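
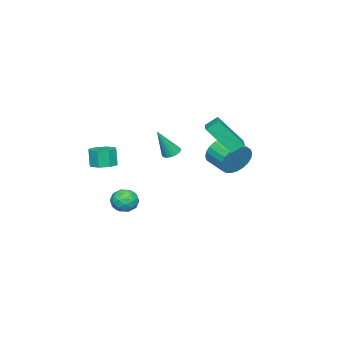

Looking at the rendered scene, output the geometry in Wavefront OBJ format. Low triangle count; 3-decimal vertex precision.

v 0.63 4.345 2.905
v 1.043 3 4.544
v 2.082 5.172 3.218
v 2.495 3.826 4.857
v 1.065 3.794 2.343
v 1.478 2.448 3.982
v 2.517 4.62 2.656
v 2.93 3.275 4.295
v 2.888 -3.114 0.399
v 3.672 -2.946 0.515
v 3.536 -3.098 1.657
v 2.752 -3.266 1.541
v 3.315 -2.44 0.54
v 3.178 -2.592 1.682
v 2.708 -2.329 0.482
v 2.571 -2.481 1.624
v 2.206 -2.677 0.376
v 2.07 -2.83 1.518
v 2.104 -3.282 0.283
v 1.968 -3.434 1.425
v 2.462 -3.788 0.258
v 2.325 -3.94 1.4
v 3.069 -3.899 0.316
v 2.932 -4.051 1.458
v 3.57 -3.55 0.422
v 3.434 -3.703 1.564
v 0.071 3.675 1.102
v 0.455 3.236 0.181
v -0.047 2.007 0.557
v -0.431 2.445 1.478
v 0.785 3.181 0.443
v 0.283 1.952 0.819
v 1.007 3.201 0.805
v 0.505 1.972 1.181
v 1.086 3.294 1.213
v 0.584 2.064 1.588
v 1.011 3.444 1.603
v 0.509 2.215 1.979
v 0.793 3.629 1.918
v 0.291 2.4 2.294
v 0.465 3.821 2.108
v -0.038 2.592 2.484
v 0.076 3.991 2.145
v -0.426 2.762 2.521
v -0.313 4.113 2.023
v -0.815 2.884 2.399
v -0.643 4.168 1.761
v -1.145 2.939 2.137
v -0.865 4.148 1.399
v -1.367 2.919 1.775
v -0.944 4.056 0.992
v -1.446 2.826 1.367
v -0.869 3.905 0.601
v -1.371 2.676 0.977
v -0.651 3.72 0.286
v -1.153 2.491 0.662
v -0.322 3.528 0.096
v -0.825 2.299 0.472
v 0.066 3.358 0.059
v -0.436 2.129 0.435
v 3.313 1.41 2.374
v 3.836 1.467 2.181
v 3.987 0.91 4.046
v 3.776 1.71 2.278
v 3.611 1.884 2.396
v 3.377 1.95 2.51
v 3.129 1.892 2.593
v 2.923 1.724 2.626
v 2.806 1.484 2.601
v 2.806 1.227 2.524
v 2.921 1.012 2.413
v 3.127 0.889 2.293
v 3.375 0.885 2.192
v 3.609 1.001 2.133
v 3.775 1.211 2.129
v -0.15 -2.818 -3.326
v 0.297 -2.735 -2.568
v 0.943 -3.545 -3.892
v 1.39 -3.462 -3.134
v 0.672 -3.976 -3.17
v -0.003 -3.527 -2.82
v 1.243 -2.753 -3.64
v 0.568 -2.304 -3.29
v 1.158 -2.695 -2.763
v 0.805 -3.451 -2.472
v 0.435 -2.829 -3.988
v 0.082 -3.585 -3.697
v -0.022 -2.713 -2.897
v 1.262 -3.567 -3.563
v 0.84 -3.869 -3.584
v 1.103 -3.821 -3.139
v -0.199 -3.178 -3.045
v 0.064 -3.13 -2.6
v 0.285 -3.859 -2.954
v 1.176 -3.15 -3.86
v 1.439 -3.102 -3.415
v 0.137 -2.459 -3.321
v 0.4 -2.411 -2.876
v 0.955 -2.421 -3.506
v 0.747 -2.641 -2.566
v 1.389 -3.068 -2.899
v 1.302 -2.651 -3.196
v 0.906 -2.387 -2.991
v 0.539 -3.085 -2.396
v 1.181 -3.513 -2.728
v 0.76 -3.815 -2.749
v 0.363 -3.55 -2.544
v 1.045 -3.062 -2.51
v 0.059 -2.767 -3.732
v 0.701 -3.195 -4.064
v 0.877 -2.73 -3.916
v 0.48 -2.465 -3.711
v -0.149 -3.212 -3.561
v 0.493 -3.639 -3.894
v 0.334 -3.893 -3.469
v -0.062 -3.629 -3.264
v 0.195 -3.218 -3.95
f 2 4 1
f 5 2 1
f 1 4 3
f 3 5 1
f 2 8 4
f 6 2 5
f 6 8 2
f 4 8 3
f 7 5 3
f 3 8 7
f 7 6 5
f 8 6 7
f 10 9 13
f 10 13 11
f 11 13 14
f 11 14 12
f 13 9 15
f 13 15 14
f 14 15 16
f 14 16 12
f 15 9 17
f 15 17 16
f 16 17 18
f 16 18 12
f 17 9 19
f 17 19 18
f 18 19 20
f 18 20 12
f 19 9 21
f 19 21 20
f 20 21 22
f 20 22 12
f 21 9 23
f 21 23 22
f 22 23 24
f 22 24 12
f 23 9 25
f 23 25 24
f 24 25 26
f 24 26 12
f 25 9 10
f 25 10 26
f 26 10 11
f 26 11 12
f 28 27 31
f 28 31 29
f 29 31 32
f 29 32 30
f 31 27 33
f 31 33 32
f 32 33 34
f 32 34 30
f 33 27 35
f 33 35 34
f 34 35 36
f 34 36 30
f 35 27 37
f 35 37 36
f 36 37 38
f 36 38 30
f 37 27 39
f 37 39 38
f 38 39 40
f 38 40 30
f 39 27 41
f 39 41 40
f 40 41 42
f 40 42 30
f 41 27 43
f 41 43 42
f 42 43 44
f 42 44 30
f 43 27 45
f 43 45 44
f 44 45 46
f 44 46 30
f 45 27 47
f 45 47 46
f 46 47 48
f 46 48 30
f 47 27 49
f 47 49 48
f 48 49 50
f 48 50 30
f 49 27 51
f 49 51 50
f 50 51 52
f 50 52 30
f 51 27 53
f 51 53 52
f 52 53 54
f 52 54 30
f 53 27 55
f 53 55 54
f 54 55 56
f 54 56 30
f 55 27 57
f 55 57 56
f 56 57 58
f 56 58 30
f 57 27 59
f 57 59 58
f 58 59 60
f 58 60 30
f 59 27 28
f 59 28 60
f 60 28 29
f 60 29 30
f 62 61 64
f 62 64 63
f 64 61 65
f 64 65 63
f 65 61 66
f 65 66 63
f 66 61 67
f 66 67 63
f 67 61 68
f 67 68 63
f 68 61 69
f 68 69 63
f 69 61 70
f 69 70 63
f 70 61 71
f 70 71 63
f 71 61 72
f 71 72 63
f 72 61 73
f 72 73 63
f 73 61 74
f 73 74 63
f 74 61 75
f 74 75 63
f 75 61 62
f 75 62 63
f 76 113 92
f 113 87 116
f 92 116 81
f 113 116 92
f 76 92 88
f 92 81 93
f 88 93 77
f 92 93 88
f 76 88 97
f 88 77 98
f 97 98 83
f 88 98 97
f 76 97 109
f 97 83 112
f 109 112 86
f 97 112 109
f 76 109 113
f 109 86 117
f 113 117 87
f 109 117 113
f 77 93 104
f 93 81 107
f 104 107 85
f 93 107 104
f 81 116 94
f 116 87 115
f 94 115 80
f 116 115 94
f 87 117 114
f 117 86 110
f 114 110 78
f 117 110 114
f 86 112 111
f 112 83 99
f 111 99 82
f 112 99 111
f 83 98 103
f 98 77 100
f 103 100 84
f 98 100 103
f 79 105 91
f 105 85 106
f 91 106 80
f 105 106 91
f 79 91 89
f 91 80 90
f 89 90 78
f 91 90 89
f 79 89 96
f 89 78 95
f 96 95 82
f 89 95 96
f 79 96 101
f 96 82 102
f 101 102 84
f 96 102 101
f 79 101 105
f 101 84 108
f 105 108 85
f 101 108 105
f 80 106 94
f 106 85 107
f 94 107 81
f 106 107 94
f 78 90 114
f 90 80 115
f 114 115 87
f 90 115 114
f 82 95 111
f 95 78 110
f 111 110 86
f 95 110 111
f 84 102 103
f 102 82 99
f 103 99 83
f 102 99 103
f 85 108 104
f 108 84 100
f 104 100 77
f 108 100 104



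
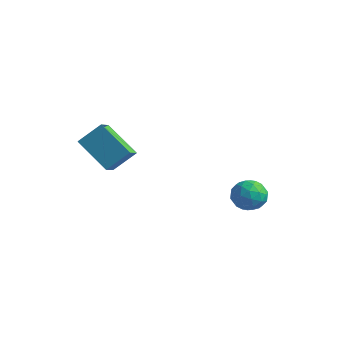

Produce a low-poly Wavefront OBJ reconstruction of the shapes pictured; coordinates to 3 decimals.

v -0.354 -4.051 4.004
v 0.168 -3.329 4.793
v -0.622 -3.391 3.578
v -0.099 -2.669 4.367
v 1.079 -4.071 3.073
v 1.602 -3.349 3.862
v 0.812 -3.411 2.647
v 1.334 -2.689 3.436
v 2.75 1.959 0.099
v 3.356 1.852 0.575
v 3.264 1.168 -0.735
v 3.87 1.061 -0.259
v 3.17 0.784 -0.065
v 2.852 1.273 0.45
v 3.768 1.747 -0.61
v 3.45 2.236 -0.095
v 3.985 1.721 0.136
v 3.615 1.125 0.474
v 3.005 1.895 -0.634
v 2.635 1.299 -0.296
v 3.008 1.975 0.41
v 3.612 1.045 -0.57
v 3.2 0.882 -0.456
v 3.557 0.819 -0.176
v 2.711 1.635 0.337
v 3.068 1.572 0.616
v 2.958 0.944 0.241
v 3.552 1.448 -0.776
v 3.909 1.385 -0.497
v 3.063 2.201 0.016
v 3.42 2.138 0.296
v 3.662 2.076 -0.401
v 3.734 1.835 0.432
v 4.036 1.37 -0.058
v 3.976 1.774 -0.265
v 3.79 2.061 0.038
v 3.517 1.485 0.63
v 3.819 1.02 0.14
v 3.407 0.857 0.254
v 3.22 1.145 0.557
v 3.887 1.408 0.373
v 2.801 2 -0.3
v 3.103 1.535 -0.79
v 3.4 1.875 -0.717
v 3.213 2.163 -0.414
v 2.584 1.65 -0.102
v 2.886 1.185 -0.592
v 2.83 0.959 -0.198
v 2.644 1.246 0.105
v 2.733 1.612 -0.533
f 2 4 1
f 5 2 1
f 1 4 3
f 3 5 1
f 2 8 4
f 6 2 5
f 6 8 2
f 4 8 3
f 7 5 3
f 3 8 7
f 7 6 5
f 8 6 7
f 9 46 25
f 46 20 49
f 25 49 14
f 46 49 25
f 9 25 21
f 25 14 26
f 21 26 10
f 25 26 21
f 9 21 30
f 21 10 31
f 30 31 16
f 21 31 30
f 9 30 42
f 30 16 45
f 42 45 19
f 30 45 42
f 9 42 46
f 42 19 50
f 46 50 20
f 42 50 46
f 10 26 37
f 26 14 40
f 37 40 18
f 26 40 37
f 14 49 27
f 49 20 48
f 27 48 13
f 49 48 27
f 20 50 47
f 50 19 43
f 47 43 11
f 50 43 47
f 19 45 44
f 45 16 32
f 44 32 15
f 45 32 44
f 16 31 36
f 31 10 33
f 36 33 17
f 31 33 36
f 12 38 24
f 38 18 39
f 24 39 13
f 38 39 24
f 12 24 22
f 24 13 23
f 22 23 11
f 24 23 22
f 12 22 29
f 22 11 28
f 29 28 15
f 22 28 29
f 12 29 34
f 29 15 35
f 34 35 17
f 29 35 34
f 12 34 38
f 34 17 41
f 38 41 18
f 34 41 38
f 13 39 27
f 39 18 40
f 27 40 14
f 39 40 27
f 11 23 47
f 23 13 48
f 47 48 20
f 23 48 47
f 15 28 44
f 28 11 43
f 44 43 19
f 28 43 44
f 17 35 36
f 35 15 32
f 36 32 16
f 35 32 36
f 18 41 37
f 41 17 33
f 37 33 10
f 41 33 37



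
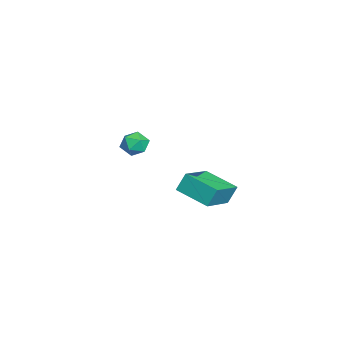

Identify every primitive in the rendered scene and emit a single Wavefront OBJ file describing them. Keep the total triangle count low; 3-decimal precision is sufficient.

v -3.978 -2.325 1.673
v -3.316 -2.552 1.188
v -4.344 -3.648 1.792
v -3.682 -3.875 1.307
v -3.551 -3.567 2.09
v -3.324 -2.749 2.016
v -4.336 -3.451 0.964
v -4.109 -2.633 0.89
v -3.537 -3.248 0.749
v -3.052 -3.32 1.446
v -4.608 -2.88 1.534
v -4.123 -2.952 2.231
v 2.729 -0.613 1.778
v 2.546 -0.155 2.795
v 0.96 0.317 1.041
v 0.777 0.775 2.058
v 3.763 0.945 1.262
v 3.58 1.403 2.279
v 1.994 1.875 0.525
v 1.811 2.333 1.542
f 1 12 6
f 1 6 2
f 1 2 8
f 1 8 11
f 1 11 12
f 2 6 10
f 6 12 5
f 12 11 3
f 11 8 7
f 8 2 9
f 4 10 5
f 4 5 3
f 4 3 7
f 4 7 9
f 4 9 10
f 5 10 6
f 3 5 12
f 7 3 11
f 9 7 8
f 10 9 2
f 14 16 13
f 17 14 13
f 13 16 15
f 15 17 13
f 14 20 16
f 18 14 17
f 18 20 14
f 16 20 15
f 19 17 15
f 15 20 19
f 19 18 17
f 20 18 19



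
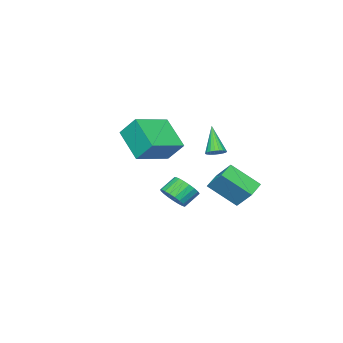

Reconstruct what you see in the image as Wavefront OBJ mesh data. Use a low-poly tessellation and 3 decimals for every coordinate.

v -1.497 0.677 -1.984
v -1.36 1.64 -1.005
v -2.163 1.992 -3.183
v -2.026 2.955 -2.204
v -0.454 0.885 -2.336
v -0.317 1.848 -1.357
v -1.12 2.2 -3.535
v -0.983 3.163 -2.556
v 2.504 -0.148 1.763
v 2.436 0.74 2.751
v 3.031 1.258 0.535
v 2.964 2.146 1.523
v 4.416 -0.486 2.197
v 4.349 0.402 3.185
v 4.944 0.92 0.969
v 4.876 1.808 1.957
v -1.572 -2.08 -4.172
v -0.99 -1.812 -3.645
v -1.765 -1.512 -2.941
v -2.348 -1.78 -3.468
v -1.052 -1.529 -3.834
v -1.827 -1.23 -3.129
v -1.203 -1.342 -4.08
v -1.979 -1.042 -3.376
v -1.419 -1.282 -4.343
v -2.195 -0.982 -3.638
v -1.661 -1.36 -4.576
v -2.437 -1.061 -3.872
v -1.888 -1.563 -4.74
v -2.663 -1.263 -4.035
v -2.06 -1.855 -4.805
v -2.836 -1.555 -4.1
v -2.148 -2.186 -4.761
v -2.923 -1.886 -4.056
v -2.136 -2.498 -4.615
v -2.912 -2.198 -3.91
v -2.027 -2.738 -4.393
v -2.802 -2.439 -3.688
v -1.839 -2.865 -4.132
v -2.615 -2.565 -3.427
v -1.605 -2.855 -3.879
v -2.381 -2.556 -3.174
v -1.365 -2.712 -3.676
v -2.141 -2.412 -2.971
v -1.161 -2.459 -3.559
v -1.937 -2.159 -2.854
v -1.029 -2.141 -3.548
v -1.804 -1.841 -2.843
v 0.438 2.085 0.384
v 0.917 1.918 0.497
v -0.138 1.395 1.816
v 0.915 2.113 0.59
v 0.83 2.304 0.648
v 0.677 2.456 0.66
v 0.483 2.544 0.624
v 0.281 2.553 0.547
v 0.106 2.481 0.442
v -0.011 2.341 0.327
v -0.051 2.156 0.222
v -0.006 1.959 0.145
v 0.116 1.784 0.109
v 0.293 1.661 0.121
v 0.495 1.611 0.179
v 0.688 1.643 0.272
v 0.837 1.752 0.384
f 2 4 1
f 5 2 1
f 1 4 3
f 3 5 1
f 2 8 4
f 6 2 5
f 6 8 2
f 4 8 3
f 7 5 3
f 3 8 7
f 7 6 5
f 8 6 7
f 10 12 9
f 13 10 9
f 9 12 11
f 11 13 9
f 10 16 12
f 14 10 13
f 14 16 10
f 12 16 11
f 15 13 11
f 11 16 15
f 15 14 13
f 16 14 15
f 18 17 21
f 18 21 19
f 19 21 22
f 19 22 20
f 21 17 23
f 21 23 22
f 22 23 24
f 22 24 20
f 23 17 25
f 23 25 24
f 24 25 26
f 24 26 20
f 25 17 27
f 25 27 26
f 26 27 28
f 26 28 20
f 27 17 29
f 27 29 28
f 28 29 30
f 28 30 20
f 29 17 31
f 29 31 30
f 30 31 32
f 30 32 20
f 31 17 33
f 31 33 32
f 32 33 34
f 32 34 20
f 33 17 35
f 33 35 34
f 34 35 36
f 34 36 20
f 35 17 37
f 35 37 36
f 36 37 38
f 36 38 20
f 37 17 39
f 37 39 38
f 38 39 40
f 38 40 20
f 39 17 41
f 39 41 40
f 40 41 42
f 40 42 20
f 41 17 43
f 41 43 42
f 42 43 44
f 42 44 20
f 43 17 45
f 43 45 44
f 44 45 46
f 44 46 20
f 45 17 47
f 45 47 46
f 46 47 48
f 46 48 20
f 47 17 18
f 47 18 48
f 48 18 19
f 48 19 20
f 50 49 52
f 50 52 51
f 52 49 53
f 52 53 51
f 53 49 54
f 53 54 51
f 54 49 55
f 54 55 51
f 55 49 56
f 55 56 51
f 56 49 57
f 56 57 51
f 57 49 58
f 57 58 51
f 58 49 59
f 58 59 51
f 59 49 60
f 59 60 51
f 60 49 61
f 60 61 51
f 61 49 62
f 61 62 51
f 62 49 63
f 62 63 51
f 63 49 64
f 63 64 51
f 64 49 65
f 64 65 51
f 65 49 50
f 65 50 51



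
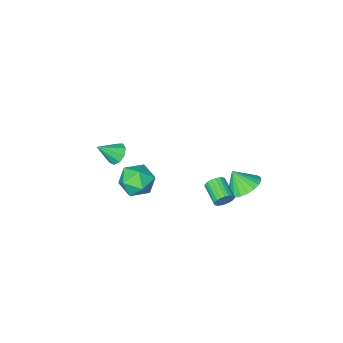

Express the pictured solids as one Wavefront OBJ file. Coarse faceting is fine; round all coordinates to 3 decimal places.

v -3.197 2.469 -2.154
v -2.423 2.175 -2.599
v -2.863 1.911 -1.206
v -2.303 2.512 -2.443
v -2.338 2.843 -2.236
v -2.522 3.108 -2.016
v -2.822 3.263 -1.819
v -3.187 3.281 -1.681
v -3.554 3.158 -1.624
v -3.859 2.916 -1.659
v -4.049 2.597 -1.78
v -4.092 2.255 -1.965
v -3.981 1.951 -2.183
v -3.733 1.736 -2.396
v -3.393 1.648 -2.568
v -3.019 1.702 -2.668
v -2.676 1.888 -2.679
v -0.844 4.115 -0.505
v -0.613 3.925 -0.931
v -0.824 2.836 -0.56
v -1.056 3.025 -0.135
v -0.447 3.94 -0.792
v -0.659 2.851 -0.421
v -0.35 3.985 -0.604
v -0.562 2.896 -0.233
v -0.339 4.053 -0.399
v -0.551 2.964 -0.028
v -0.415 4.131 -0.212
v -0.627 3.042 0.159
v -0.565 4.207 -0.076
v -0.777 3.117 0.295
v -0.764 4.266 -0.015
v -0.975 3.177 0.356
v -0.976 4.3 -0.038
v -1.188 3.21 0.333
v -1.166 4.301 -0.142
v -1.377 3.212 0.229
v -1.3 4.27 -0.309
v -1.511 3.181 0.062
v -1.355 4.212 -0.509
v -1.566 3.123 -0.139
v -1.322 4.138 -0.71
v -1.533 3.049 -0.339
v -1.206 4.059 -0.875
v -1.418 2.97 -0.504
v -1.028 3.99 -0.976
v -1.239 2.901 -0.605
v -0.818 3.943 -0.995
v -1.029 2.853 -0.625
v 0.492 -3.097 -2.089
v 0.909 -3.154 -2.598
v 1.448 -3.423 -1.271
v 0.916 -2.731 -2.439
v 0.725 -2.48 -2.116
v 0.425 -2.518 -1.781
v 0.156 -2.826 -1.59
v 0.045 -3.262 -1.633
v 0.143 -3.62 -1.89
v 0.404 -3.734 -2.24
v 0.707 -3.55 -2.52
v 1.508 1.393 -0.864
v 2.052 1.615 -0.082
v 1.548 -0.135 -0.458
v 2.092 0.087 0.324
v 1.155 0.365 0.285
v 1.131 1.309 0.035
v 2.469 0.171 -0.575
v 2.445 1.115 -0.825
v 2.646 0.86 0.097
v 1.834 0.979 0.628
v 1.766 0.501 -1.168
v 0.954 0.62 -0.637
f 2 1 4
f 2 4 3
f 4 1 5
f 4 5 3
f 5 1 6
f 5 6 3
f 6 1 7
f 6 7 3
f 7 1 8
f 7 8 3
f 8 1 9
f 8 9 3
f 9 1 10
f 9 10 3
f 10 1 11
f 10 11 3
f 11 1 12
f 11 12 3
f 12 1 13
f 12 13 3
f 13 1 14
f 13 14 3
f 14 1 15
f 14 15 3
f 15 1 16
f 15 16 3
f 16 1 17
f 16 17 3
f 17 1 2
f 17 2 3
f 19 18 22
f 19 22 20
f 20 22 23
f 20 23 21
f 22 18 24
f 22 24 23
f 23 24 25
f 23 25 21
f 24 18 26
f 24 26 25
f 25 26 27
f 25 27 21
f 26 18 28
f 26 28 27
f 27 28 29
f 27 29 21
f 28 18 30
f 28 30 29
f 29 30 31
f 29 31 21
f 30 18 32
f 30 32 31
f 31 32 33
f 31 33 21
f 32 18 34
f 32 34 33
f 33 34 35
f 33 35 21
f 34 18 36
f 34 36 35
f 35 36 37
f 35 37 21
f 36 18 38
f 36 38 37
f 37 38 39
f 37 39 21
f 38 18 40
f 38 40 39
f 39 40 41
f 39 41 21
f 40 18 42
f 40 42 41
f 41 42 43
f 41 43 21
f 42 18 44
f 42 44 43
f 43 44 45
f 43 45 21
f 44 18 46
f 44 46 45
f 45 46 47
f 45 47 21
f 46 18 48
f 46 48 47
f 47 48 49
f 47 49 21
f 48 18 19
f 48 19 49
f 49 19 20
f 49 20 21
f 51 50 53
f 51 53 52
f 53 50 54
f 53 54 52
f 54 50 55
f 54 55 52
f 55 50 56
f 55 56 52
f 56 50 57
f 56 57 52
f 57 50 58
f 57 58 52
f 58 50 59
f 58 59 52
f 59 50 60
f 59 60 52
f 60 50 51
f 60 51 52
f 61 72 66
f 61 66 62
f 61 62 68
f 61 68 71
f 61 71 72
f 62 66 70
f 66 72 65
f 72 71 63
f 71 68 67
f 68 62 69
f 64 70 65
f 64 65 63
f 64 63 67
f 64 67 69
f 64 69 70
f 65 70 66
f 63 65 72
f 67 63 71
f 69 67 68
f 70 69 62



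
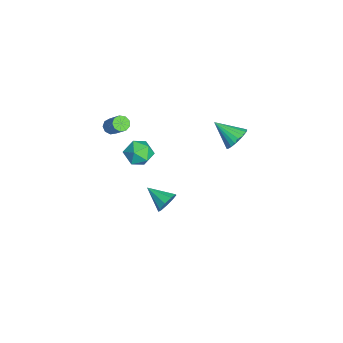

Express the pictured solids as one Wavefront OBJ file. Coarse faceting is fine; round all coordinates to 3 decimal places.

v 4.157 -1.298 -0.841
v 4.645 -1.428 -0.385
v 3.403 -2.302 -0.319
v 4.346 -1.114 -0.214
v 3.959 -0.887 -0.336
v 3.665 -0.852 -0.694
v 3.601 -1.026 -1.121
v 3.797 -1.326 -1.417
v 4.162 -1.614 -1.443
v 4.525 -1.754 -1.187
v 4.715 -1.68 -0.769
v -0.873 -2.227 -1.083
v -0.268 -2.291 -1.738
v -1.712 -3.189 -1.762
v -1.107 -3.253 -2.417
v -0.921 -3.575 -1.605
v -0.403 -2.98 -1.185
v -1.577 -2.5 -2.315
v -1.059 -1.905 -1.895
v -0.704 -2.46 -2.5
v -0.298 -3.124 -2.06
v -1.682 -2.356 -1.44
v -1.276 -3.02 -1
v -3.557 -4.192 -1.925
v -3.284 -3.939 -2.274
v -2.47 -3.396 -1.245
v -2.743 -3.648 -0.895
v -3.551 -3.743 -2.166
v -2.737 -3.199 -1.137
v -3.821 -3.756 -1.946
v -3.007 -3.213 -0.917
v -3.967 -3.973 -1.715
v -3.154 -3.43 -0.686
v -3.922 -4.293 -1.583
v -3.108 -3.749 -0.554
v -3.705 -4.565 -1.61
v -2.892 -4.021 -0.581
v -3.419 -4.663 -1.785
v -2.606 -4.119 -0.756
v -3.198 -4.54 -2.025
v -2.384 -3.996 -0.996
v -3.144 -4.254 -2.218
v -2.331 -3.711 -1.189
v -2.799 2.5 -2.423
v -2.198 2.619 -1.877
v -3.401 1.3 -1.497
v -2.441 2.829 -1.762
v -2.745 2.982 -1.762
v -3.059 3.052 -1.876
v -3.328 3.027 -2.084
v -3.505 2.91 -2.351
v -3.56 2.722 -2.63
v -3.483 2.496 -2.874
v -3.288 2.27 -3.039
v -3.009 2.084 -3.098
v -2.693 1.97 -3.04
v -2.395 1.948 -2.875
v -2.167 2.02 -2.632
v -2.048 2.176 -2.353
v -2.059 2.388 -2.086
f 2 1 4
f 2 4 3
f 4 1 5
f 4 5 3
f 5 1 6
f 5 6 3
f 6 1 7
f 6 7 3
f 7 1 8
f 7 8 3
f 8 1 9
f 8 9 3
f 9 1 10
f 9 10 3
f 10 1 11
f 10 11 3
f 11 1 2
f 11 2 3
f 12 23 17
f 12 17 13
f 12 13 19
f 12 19 22
f 12 22 23
f 13 17 21
f 17 23 16
f 23 22 14
f 22 19 18
f 19 13 20
f 15 21 16
f 15 16 14
f 15 14 18
f 15 18 20
f 15 20 21
f 16 21 17
f 14 16 23
f 18 14 22
f 20 18 19
f 21 20 13
f 25 24 28
f 25 28 26
f 26 28 29
f 26 29 27
f 28 24 30
f 28 30 29
f 29 30 31
f 29 31 27
f 30 24 32
f 30 32 31
f 31 32 33
f 31 33 27
f 32 24 34
f 32 34 33
f 33 34 35
f 33 35 27
f 34 24 36
f 34 36 35
f 35 36 37
f 35 37 27
f 36 24 38
f 36 38 37
f 37 38 39
f 37 39 27
f 38 24 40
f 38 40 39
f 39 40 41
f 39 41 27
f 40 24 42
f 40 42 41
f 41 42 43
f 41 43 27
f 42 24 25
f 42 25 43
f 43 25 26
f 43 26 27
f 45 44 47
f 45 47 46
f 47 44 48
f 47 48 46
f 48 44 49
f 48 49 46
f 49 44 50
f 49 50 46
f 50 44 51
f 50 51 46
f 51 44 52
f 51 52 46
f 52 44 53
f 52 53 46
f 53 44 54
f 53 54 46
f 54 44 55
f 54 55 46
f 55 44 56
f 55 56 46
f 56 44 57
f 56 57 46
f 57 44 58
f 57 58 46
f 58 44 59
f 58 59 46
f 59 44 60
f 59 60 46
f 60 44 45
f 60 45 46



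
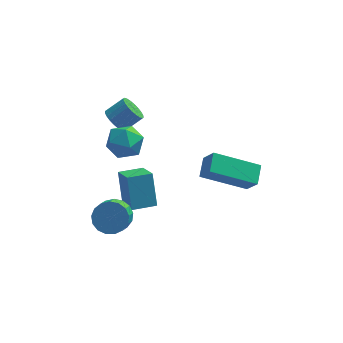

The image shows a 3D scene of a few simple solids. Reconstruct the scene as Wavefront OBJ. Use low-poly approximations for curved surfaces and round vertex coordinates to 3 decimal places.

v 2.614 -3.171 -0.604
v 2.781 -2.303 -0.204
v 4.587 -3.123 -1.53
v 4.754 -2.256 -1.13
v 3.026 -3.644 0.25
v 3.193 -2.777 0.65
v 4.999 -3.597 -0.676
v 5.166 -2.729 -0.276
v -0.935 -3.221 -3.298
v -0.397 -3.661 -3.694
v -0.548 -4.419 -3.059
v -1.085 -3.979 -2.662
v -0.189 -3.48 -3.429
v -0.34 -4.237 -2.794
v -0.152 -3.24 -3.133
v -0.303 -3.997 -2.498
v -0.294 -2.995 -2.875
v -0.445 -3.752 -2.24
v -0.583 -2.802 -2.714
v -0.734 -3.559 -2.079
v -0.952 -2.705 -2.687
v -1.103 -3.463 -2.051
v -1.318 -2.727 -2.799
v -1.469 -3.484 -2.164
v -1.595 -2.861 -3.026
v -1.746 -3.619 -2.39
v -1.722 -3.079 -3.315
v -1.872 -3.836 -2.679
v -1.668 -3.329 -3.6
v -1.818 -4.086 -2.964
v -1.446 -3.554 -3.816
v -1.597 -4.311 -3.18
v -1.107 -3.703 -3.913
v -1.258 -4.46 -3.277
v -0.728 -3.742 -3.869
v -0.879 -4.499 -3.234
v -0.211 -3.108 -3.046
v -0.405 -2.258 -1.657
v -0.633 -2.024 -3.769
v -0.827 -1.174 -2.38
v 0.847 -2.746 -3.12
v 0.653 -1.896 -1.731
v 0.425 -1.662 -3.843
v 0.231 -0.812 -2.454
v -0.927 -0.399 0.48
v -0.5 -0.662 0.066
v 0.273 -0.384 0.687
v -0.153 -0.121 1.1
v -0.515 -0.425 -0.022
v 0.259 -0.146 0.598
v -0.592 -0.184 -0.034
v 0.181 0.095 0.587
v -0.72 0.025 0.032
v 0.053 0.303 0.653
v -0.88 0.168 0.167
v -0.107 0.447 0.787
v -1.047 0.226 0.349
v -0.274 0.505 0.97
v -1.196 0.188 0.551
v -0.422 0.467 1.172
v -1.303 0.061 0.742
v -0.53 0.34 1.363
v -1.353 -0.136 0.893
v -0.58 0.142 1.514
v -1.339 -0.374 0.982
v -0.565 -0.095 1.602
v -1.261 -0.615 0.993
v -0.488 -0.336 1.614
v -1.133 -0.823 0.927
v -0.36 -0.545 1.548
v -0.973 -0.967 0.793
v -0.2 -0.688 1.413
v -0.806 -1.025 0.61
v -0.033 -0.746 1.231
v -0.658 -0.987 0.408
v 0.116 -0.708 1.029
v -0.55 -0.86 0.217
v 0.223 -0.581 0.838
v -0.729 -0.943 -0.053
v -0.211 -0.975 0.688
v -0.769 -2.405 -0.088
v -0.251 -2.437 0.653
v -1.102 -2.135 0.709
v -1.077 -1.232 0.73
v 0.097 -2.148 -0.13
v 0.122 -1.245 -0.109
v 0.299 -1.72 0.64
v -0.442 -1.712 1.158
v -0.538 -1.668 -0.558
v -1.279 -1.66 -0.04
f 2 4 1
f 5 2 1
f 1 4 3
f 3 5 1
f 2 8 4
f 6 2 5
f 6 8 2
f 4 8 3
f 7 5 3
f 3 8 7
f 7 6 5
f 8 6 7
f 10 9 13
f 10 13 11
f 11 13 14
f 11 14 12
f 13 9 15
f 13 15 14
f 14 15 16
f 14 16 12
f 15 9 17
f 15 17 16
f 16 17 18
f 16 18 12
f 17 9 19
f 17 19 18
f 18 19 20
f 18 20 12
f 19 9 21
f 19 21 20
f 20 21 22
f 20 22 12
f 21 9 23
f 21 23 22
f 22 23 24
f 22 24 12
f 23 9 25
f 23 25 24
f 24 25 26
f 24 26 12
f 25 9 27
f 25 27 26
f 26 27 28
f 26 28 12
f 27 9 29
f 27 29 28
f 28 29 30
f 28 30 12
f 29 9 31
f 29 31 30
f 30 31 32
f 30 32 12
f 31 9 33
f 31 33 32
f 32 33 34
f 32 34 12
f 33 9 35
f 33 35 34
f 34 35 36
f 34 36 12
f 35 9 10
f 35 10 36
f 36 10 11
f 36 11 12
f 38 40 37
f 41 38 37
f 37 40 39
f 39 41 37
f 38 44 40
f 42 38 41
f 42 44 38
f 40 44 39
f 43 41 39
f 39 44 43
f 43 42 41
f 44 42 43
f 46 45 49
f 46 49 47
f 47 49 50
f 47 50 48
f 49 45 51
f 49 51 50
f 50 51 52
f 50 52 48
f 51 45 53
f 51 53 52
f 52 53 54
f 52 54 48
f 53 45 55
f 53 55 54
f 54 55 56
f 54 56 48
f 55 45 57
f 55 57 56
f 56 57 58
f 56 58 48
f 57 45 59
f 57 59 58
f 58 59 60
f 58 60 48
f 59 45 61
f 59 61 60
f 60 61 62
f 60 62 48
f 61 45 63
f 61 63 62
f 62 63 64
f 62 64 48
f 63 45 65
f 63 65 64
f 64 65 66
f 64 66 48
f 65 45 67
f 65 67 66
f 66 67 68
f 66 68 48
f 67 45 69
f 67 69 68
f 68 69 70
f 68 70 48
f 69 45 71
f 69 71 70
f 70 71 72
f 70 72 48
f 71 45 73
f 71 73 72
f 72 73 74
f 72 74 48
f 73 45 75
f 73 75 74
f 74 75 76
f 74 76 48
f 75 45 77
f 75 77 76
f 76 77 78
f 76 78 48
f 77 45 46
f 77 46 78
f 78 46 47
f 78 47 48
f 79 90 84
f 79 84 80
f 79 80 86
f 79 86 89
f 79 89 90
f 80 84 88
f 84 90 83
f 90 89 81
f 89 86 85
f 86 80 87
f 82 88 83
f 82 83 81
f 82 81 85
f 82 85 87
f 82 87 88
f 83 88 84
f 81 83 90
f 85 81 89
f 87 85 86
f 88 87 80



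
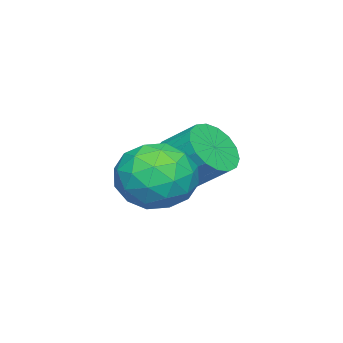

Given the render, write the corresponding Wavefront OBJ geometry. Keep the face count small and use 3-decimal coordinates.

v 0.723 2.513 3.546
v 1.563 2.241 3.413
v 0.357 1.179 3.967
v 1.197 0.907 3.834
v 1.011 1.468 4.503
v 1.237 2.293 4.243
v 0.683 1.127 3.137
v 0.909 1.952 2.877
v 1.539 1.384 3.16
v 1.741 1.595 4.004
v 0.179 1.825 3.376
v 0.381 2.036 4.22
v 1.175 2.494 3.442
v 0.745 0.926 3.938
v 0.635 1.256 4.331
v 1.129 1.096 4.253
v 0.984 2.525 3.931
v 1.478 2.364 3.852
v 1.153 1.911 4.493
v 0.442 1.056 3.528
v 0.936 0.895 3.449
v 0.791 2.324 3.127
v 1.285 2.164 3.049
v 0.767 1.509 2.887
v 1.655 1.83 3.215
v 1.439 1.046 3.463
v 1.137 1.176 3.053
v 1.27 1.66 2.9
v 1.774 1.954 3.712
v 1.559 1.17 3.959
v 1.449 1.5 4.353
v 1.582 1.985 4.2
v 1.759 1.45 3.563
v 0.361 2.25 3.421
v 0.146 1.466 3.668
v 0.338 1.435 3.18
v 0.471 1.92 3.027
v 0.481 2.374 3.917
v 0.265 1.59 4.165
v 0.65 1.76 4.48
v 0.783 2.244 4.327
v 0.161 1.97 3.817
v -0.854 1.308 3.328
v -0.163 1.217 3.392
v -0.115 2.021 4.017
v -0.806 2.112 3.952
v -0.193 1.422 3.129
v -0.145 2.227 3.754
v -0.374 1.602 2.912
v -0.326 2.407 3.537
v -0.665 1.714 2.79
v -0.617 2.519 3.415
v -0.999 1.733 2.791
v -0.952 2.538 3.416
v -1.301 1.655 2.915
v -1.253 2.459 3.54
v -1.499 1.497 3.134
v -1.452 2.301 3.759
v -1.55 1.295 3.397
v -1.503 2.1 4.022
v -1.442 1.097 3.644
v -1.394 1.902 4.269
v -1.199 0.947 3.818
v -1.151 1.752 4.443
v -0.876 0.879 3.881
v -0.829 1.684 4.506
v -0.549 0.91 3.816
v -0.501 1.715 4.441
v -0.292 1.032 3.64
v -0.244 1.836 4.265
f 1 38 17
f 38 12 41
f 17 41 6
f 38 41 17
f 1 17 13
f 17 6 18
f 13 18 2
f 17 18 13
f 1 13 22
f 13 2 23
f 22 23 8
f 13 23 22
f 1 22 34
f 22 8 37
f 34 37 11
f 22 37 34
f 1 34 38
f 34 11 42
f 38 42 12
f 34 42 38
f 2 18 29
f 18 6 32
f 29 32 10
f 18 32 29
f 6 41 19
f 41 12 40
f 19 40 5
f 41 40 19
f 12 42 39
f 42 11 35
f 39 35 3
f 42 35 39
f 11 37 36
f 37 8 24
f 36 24 7
f 37 24 36
f 8 23 28
f 23 2 25
f 28 25 9
f 23 25 28
f 4 30 16
f 30 10 31
f 16 31 5
f 30 31 16
f 4 16 14
f 16 5 15
f 14 15 3
f 16 15 14
f 4 14 21
f 14 3 20
f 21 20 7
f 14 20 21
f 4 21 26
f 21 7 27
f 26 27 9
f 21 27 26
f 4 26 30
f 26 9 33
f 30 33 10
f 26 33 30
f 5 31 19
f 31 10 32
f 19 32 6
f 31 32 19
f 3 15 39
f 15 5 40
f 39 40 12
f 15 40 39
f 7 20 36
f 20 3 35
f 36 35 11
f 20 35 36
f 9 27 28
f 27 7 24
f 28 24 8
f 27 24 28
f 10 33 29
f 33 9 25
f 29 25 2
f 33 25 29
f 44 43 47
f 44 47 45
f 45 47 48
f 45 48 46
f 47 43 49
f 47 49 48
f 48 49 50
f 48 50 46
f 49 43 51
f 49 51 50
f 50 51 52
f 50 52 46
f 51 43 53
f 51 53 52
f 52 53 54
f 52 54 46
f 53 43 55
f 53 55 54
f 54 55 56
f 54 56 46
f 55 43 57
f 55 57 56
f 56 57 58
f 56 58 46
f 57 43 59
f 57 59 58
f 58 59 60
f 58 60 46
f 59 43 61
f 59 61 60
f 60 61 62
f 60 62 46
f 61 43 63
f 61 63 62
f 62 63 64
f 62 64 46
f 63 43 65
f 63 65 64
f 64 65 66
f 64 66 46
f 65 43 67
f 65 67 66
f 66 67 68
f 66 68 46
f 67 43 69
f 67 69 68
f 68 69 70
f 68 70 46
f 69 43 44
f 69 44 70
f 70 44 45
f 70 45 46



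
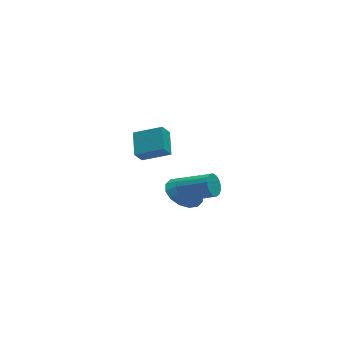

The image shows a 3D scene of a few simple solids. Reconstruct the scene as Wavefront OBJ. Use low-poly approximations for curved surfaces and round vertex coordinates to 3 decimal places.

v -0.662 1.676 0.964
v -0.255 2.962 1.496
v -1.991 2.365 0.318
v -1.584 3.65 0.851
v -0.196 1.85 0.189
v 0.211 3.135 0.722
v -1.525 2.538 -0.456
v -1.118 3.824 0.076
v -0.497 -0.717 -0.491
v 0.465 -0.774 -0.931
v 0.177 -1.063 1.031
v 0.407 -0.248 -0.785
v 0.106 0.152 -0.56
v -0.357 0.319 -0.317
v -0.857 0.209 -0.12
v -1.261 -0.149 -0.023
v -1.46 -0.66 -0.051
v -1.401 -1.186 -0.196
v -1.1 -1.586 -0.421
v -0.638 -1.753 -0.664
v -0.138 -1.643 -0.861
v 0.266 -1.284 -0.959
v -1.426 -2.976 2.312
v -0.983 -2.724 1.909
v 0.229 -3.611 2.685
v -0.214 -3.864 3.088
v -0.989 -2.524 2.148
v 0.222 -3.411 2.923
v -1.095 -2.428 2.424
v 0.116 -3.315 3.199
v -1.277 -2.457 2.674
v -0.066 -3.345 3.45
v -1.493 -2.606 2.842
v -0.282 -3.493 3.617
v -1.694 -2.839 2.888
v -0.482 -3.726 3.664
v -1.833 -3.104 2.803
v -0.622 -3.991 3.578
v -1.879 -3.339 2.605
v -0.667 -4.227 3.38
v -1.821 -3.492 2.34
v -0.609 -4.379 3.115
v -1.672 -3.526 2.069
v -0.461 -4.413 2.844
v -1.467 -3.435 1.853
v -0.256 -4.322 2.629
v -1.253 -3.238 1.743
v -0.042 -4.125 2.518
v -1.078 -2.982 1.763
v 0.133 -3.869 2.539
f 2 4 1
f 5 2 1
f 1 4 3
f 3 5 1
f 2 8 4
f 6 2 5
f 6 8 2
f 4 8 3
f 7 5 3
f 3 8 7
f 7 6 5
f 8 6 7
f 10 9 12
f 10 12 11
f 12 9 13
f 12 13 11
f 13 9 14
f 13 14 11
f 14 9 15
f 14 15 11
f 15 9 16
f 15 16 11
f 16 9 17
f 16 17 11
f 17 9 18
f 17 18 11
f 18 9 19
f 18 19 11
f 19 9 20
f 19 20 11
f 20 9 21
f 20 21 11
f 21 9 22
f 21 22 11
f 22 9 10
f 22 10 11
f 24 23 27
f 24 27 25
f 25 27 28
f 25 28 26
f 27 23 29
f 27 29 28
f 28 29 30
f 28 30 26
f 29 23 31
f 29 31 30
f 30 31 32
f 30 32 26
f 31 23 33
f 31 33 32
f 32 33 34
f 32 34 26
f 33 23 35
f 33 35 34
f 34 35 36
f 34 36 26
f 35 23 37
f 35 37 36
f 36 37 38
f 36 38 26
f 37 23 39
f 37 39 38
f 38 39 40
f 38 40 26
f 39 23 41
f 39 41 40
f 40 41 42
f 40 42 26
f 41 23 43
f 41 43 42
f 42 43 44
f 42 44 26
f 43 23 45
f 43 45 44
f 44 45 46
f 44 46 26
f 45 23 47
f 45 47 46
f 46 47 48
f 46 48 26
f 47 23 49
f 47 49 48
f 48 49 50
f 48 50 26
f 49 23 24
f 49 24 50
f 50 24 25
f 50 25 26



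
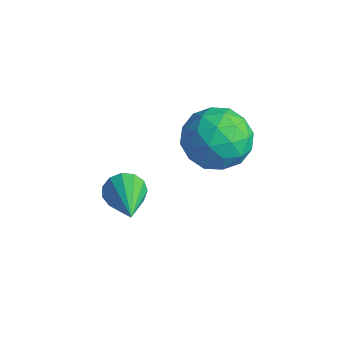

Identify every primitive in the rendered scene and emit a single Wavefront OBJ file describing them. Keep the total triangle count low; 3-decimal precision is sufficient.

v 1.379 2.523 -0.455
v 2.209 2.053 -0.845
v 0.511 1.107 -0.595
v 1.341 0.637 -0.985
v 1.328 0.922 0.005
v 1.864 1.797 0.092
v 0.856 1.363 -1.532
v 1.392 2.238 -1.445
v 1.886 1.336 -1.51
v 2.177 1.064 -0.56
v 0.543 2.096 -0.88
v 0.834 1.824 0.07
v 1.87 2.413 -0.638
v 0.85 0.747 -0.802
v 0.842 0.915 -0.22
v 1.33 0.639 -0.45
v 1.667 2.262 -0.087
v 2.155 1.986 -0.316
v 1.637 1.321 0.183
v 0.565 1.174 -1.124
v 1.053 0.898 -1.353
v 1.39 2.521 -0.99
v 1.878 2.245 -1.22
v 1.083 1.839 -1.623
v 2.168 1.715 -1.258
v 1.658 0.882 -1.34
v 1.373 1.309 -1.662
v 1.688 1.824 -1.611
v 2.339 1.555 -0.7
v 1.829 0.722 -0.782
v 1.822 0.889 -0.2
v 2.137 1.404 -0.149
v 2.149 1.133 -1.091
v 0.891 2.438 -0.658
v 0.381 1.605 -0.74
v 0.583 1.756 -1.291
v 0.898 2.271 -1.24
v 1.062 2.278 -0.1
v 0.552 1.445 -0.182
v 1.032 1.336 0.171
v 1.347 1.851 0.222
v 0.571 2.027 -0.349
v -0.578 -0.023 -3.679
v -0.243 0.026 -4.21
v 0.958 -1.017 -2.801
v -0.167 0.314 -4.017
v -0.222 0.495 -3.717
v -0.39 0.512 -3.404
v -0.617 0.358 -3.179
v -0.833 0.084 -3.113
v -0.967 -0.224 -3.226
v -0.978 -0.468 -3.483
v -0.863 -0.571 -3.803
v -0.656 -0.5 -4.083
v -0.425 -0.278 -4.235
f 1 38 17
f 38 12 41
f 17 41 6
f 38 41 17
f 1 17 13
f 17 6 18
f 13 18 2
f 17 18 13
f 1 13 22
f 13 2 23
f 22 23 8
f 13 23 22
f 1 22 34
f 22 8 37
f 34 37 11
f 22 37 34
f 1 34 38
f 34 11 42
f 38 42 12
f 34 42 38
f 2 18 29
f 18 6 32
f 29 32 10
f 18 32 29
f 6 41 19
f 41 12 40
f 19 40 5
f 41 40 19
f 12 42 39
f 42 11 35
f 39 35 3
f 42 35 39
f 11 37 36
f 37 8 24
f 36 24 7
f 37 24 36
f 8 23 28
f 23 2 25
f 28 25 9
f 23 25 28
f 4 30 16
f 30 10 31
f 16 31 5
f 30 31 16
f 4 16 14
f 16 5 15
f 14 15 3
f 16 15 14
f 4 14 21
f 14 3 20
f 21 20 7
f 14 20 21
f 4 21 26
f 21 7 27
f 26 27 9
f 21 27 26
f 4 26 30
f 26 9 33
f 30 33 10
f 26 33 30
f 5 31 19
f 31 10 32
f 19 32 6
f 31 32 19
f 3 15 39
f 15 5 40
f 39 40 12
f 15 40 39
f 7 20 36
f 20 3 35
f 36 35 11
f 20 35 36
f 9 27 28
f 27 7 24
f 28 24 8
f 27 24 28
f 10 33 29
f 33 9 25
f 29 25 2
f 33 25 29
f 44 43 46
f 44 46 45
f 46 43 47
f 46 47 45
f 47 43 48
f 47 48 45
f 48 43 49
f 48 49 45
f 49 43 50
f 49 50 45
f 50 43 51
f 50 51 45
f 51 43 52
f 51 52 45
f 52 43 53
f 52 53 45
f 53 43 54
f 53 54 45
f 54 43 55
f 54 55 45
f 55 43 44
f 55 44 45



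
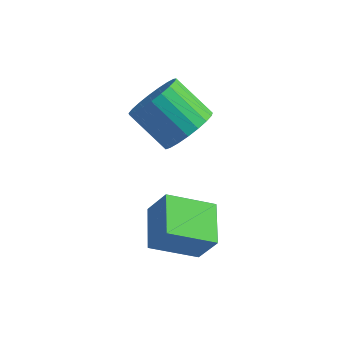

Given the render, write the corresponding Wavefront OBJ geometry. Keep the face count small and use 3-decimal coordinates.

v -1.358 -1.685 -1.325
v -0.724 -1.684 -0.247
v -2.03 -0.356 -0.931
v -1.396 -0.355 0.146
v -0.064 -0.805 -2.086
v 0.57 -0.804 -1.009
v -0.736 0.524 -1.693
v -0.102 0.525 -0.615
v -1.93 2.359 0.703
v -1.307 2.33 1.498
v -2.667 2.491 2.571
v -3.29 2.521 1.777
v -1.323 2.741 1.415
v -2.683 2.902 2.488
v -1.445 3.086 1.209
v -2.805 3.248 2.283
v -1.65 3.306 0.916
v -3.01 3.467 1.989
v -1.904 3.362 0.586
v -3.264 3.523 1.659
v -2.162 3.245 0.277
v -3.522 3.406 1.35
v -2.38 2.975 0.041
v -3.74 3.136 1.114
v -2.52 2.598 -0.081
v -3.88 2.759 0.993
v -2.559 2.18 -0.066
v -3.919 2.341 1.007
v -2.488 1.793 0.081
v -3.848 1.954 1.154
v -2.321 1.504 0.336
v -3.681 1.665 1.409
v -2.087 1.363 0.655
v -3.447 1.524 1.728
v -1.825 1.394 0.981
v -3.185 1.555 2.055
v -1.581 1.592 1.26
v -2.941 1.753 2.334
v -1.398 1.923 1.443
v -2.758 2.084 2.516
f 2 4 1
f 5 2 1
f 1 4 3
f 3 5 1
f 2 8 4
f 6 2 5
f 6 8 2
f 4 8 3
f 7 5 3
f 3 8 7
f 7 6 5
f 8 6 7
f 10 9 13
f 10 13 11
f 11 13 14
f 11 14 12
f 13 9 15
f 13 15 14
f 14 15 16
f 14 16 12
f 15 9 17
f 15 17 16
f 16 17 18
f 16 18 12
f 17 9 19
f 17 19 18
f 18 19 20
f 18 20 12
f 19 9 21
f 19 21 20
f 20 21 22
f 20 22 12
f 21 9 23
f 21 23 22
f 22 23 24
f 22 24 12
f 23 9 25
f 23 25 24
f 24 25 26
f 24 26 12
f 25 9 27
f 25 27 26
f 26 27 28
f 26 28 12
f 27 9 29
f 27 29 28
f 28 29 30
f 28 30 12
f 29 9 31
f 29 31 30
f 30 31 32
f 30 32 12
f 31 9 33
f 31 33 32
f 32 33 34
f 32 34 12
f 33 9 35
f 33 35 34
f 34 35 36
f 34 36 12
f 35 9 37
f 35 37 36
f 36 37 38
f 36 38 12
f 37 9 39
f 37 39 38
f 38 39 40
f 38 40 12
f 39 9 10
f 39 10 40
f 40 10 11
f 40 11 12



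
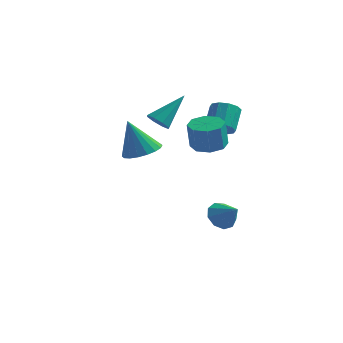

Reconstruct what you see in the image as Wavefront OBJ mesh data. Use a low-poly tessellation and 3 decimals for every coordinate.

v 3.283 -0.081 2.393
v 3.824 0.335 2.037
v 3.719 1.338 3.052
v 3.177 0.921 3.407
v 3.4 0.466 1.864
v 3.295 1.469 2.878
v 2.932 0.388 1.893
v 2.827 1.39 2.907
v 2.597 0.13 2.113
v 2.492 1.133 3.127
v 2.525 -0.208 2.439
v 2.419 0.794 3.454
v 2.741 -0.498 2.748
v 2.636 0.505 3.763
v 3.165 -0.629 2.922
v 3.06 0.374 3.936
v 3.633 -0.55 2.893
v 3.528 0.452 3.907
v 3.968 -0.293 2.673
v 3.863 0.71 3.687
v 4.041 0.046 2.346
v 3.935 1.048 3.361
v -0.071 0.27 2.229
v 0.572 0.089 2.02
v 0.771 1.57 3.691
v 0.382 0.512 1.753
v -0.074 0.794 1.765
v -0.528 0.769 2.048
v -0.714 0.451 2.438
v -0.524 0.028 2.705
v -0.068 -0.254 2.693
v 0.386 -0.229 2.409
v 3.4 -0.063 -3.381
v 3.95 -0.007 -4.04
v 4.38 -0.477 -2.599
v 3.932 0.504 -3.748
v 3.665 0.749 -3.284
v 3.275 0.614 -2.866
v 2.942 0.162 -2.688
v 2.824 -0.396 -2.835
v 2.976 -0.798 -3.237
v 3.325 -0.856 -3.706
v 3.71 -0.544 -4.023
v 3.712 -2.514 2.307
v 4.548 -2.814 2.255
v 4.525 -3.126 3.681
v 3.688 -2.826 3.733
v 4.518 -2.149 2.4
v 4.494 -2.461 3.826
v 4.016 -1.698 2.49
v 3.992 -2.01 3.917
v 3.335 -1.725 2.473
v 3.311 -2.037 3.899
v 2.875 -2.214 2.359
v 2.852 -2.526 3.785
v 2.906 -2.879 2.214
v 2.882 -3.191 3.64
v 3.408 -3.33 2.123
v 3.384 -3.642 3.55
v 4.089 -3.303 2.141
v 4.065 -3.615 3.567
v -0.692 -0.217 0.392
v 0.208 -0.668 0.655
v -1.368 -0.423 2.348
v 0.291 -0.219 0.732
v 0.18 0.23 0.741
v -0.104 0.591 0.681
v -0.504 0.792 0.564
v -0.941 0.793 0.413
v -1.329 0.594 0.257
v -1.591 0.235 0.129
v -1.675 -0.214 0.052
v -1.564 -0.663 0.043
v -1.28 -1.024 0.103
v -0.88 -1.225 0.22
v -0.442 -1.226 0.372
v -0.054 -1.027 0.527
f 2 1 5
f 2 5 3
f 3 5 6
f 3 6 4
f 5 1 7
f 5 7 6
f 6 7 8
f 6 8 4
f 7 1 9
f 7 9 8
f 8 9 10
f 8 10 4
f 9 1 11
f 9 11 10
f 10 11 12
f 10 12 4
f 11 1 13
f 11 13 12
f 12 13 14
f 12 14 4
f 13 1 15
f 13 15 14
f 14 15 16
f 14 16 4
f 15 1 17
f 15 17 16
f 16 17 18
f 16 18 4
f 17 1 19
f 17 19 18
f 18 19 20
f 18 20 4
f 19 1 21
f 19 21 20
f 20 21 22
f 20 22 4
f 21 1 2
f 21 2 22
f 22 2 3
f 22 3 4
f 24 23 26
f 24 26 25
f 26 23 27
f 26 27 25
f 27 23 28
f 27 28 25
f 28 23 29
f 28 29 25
f 29 23 30
f 29 30 25
f 30 23 31
f 30 31 25
f 31 23 32
f 31 32 25
f 32 23 24
f 32 24 25
f 34 33 36
f 34 36 35
f 36 33 37
f 36 37 35
f 37 33 38
f 37 38 35
f 38 33 39
f 38 39 35
f 39 33 40
f 39 40 35
f 40 33 41
f 40 41 35
f 41 33 42
f 41 42 35
f 42 33 43
f 42 43 35
f 43 33 34
f 43 34 35
f 45 44 48
f 45 48 46
f 46 48 49
f 46 49 47
f 48 44 50
f 48 50 49
f 49 50 51
f 49 51 47
f 50 44 52
f 50 52 51
f 51 52 53
f 51 53 47
f 52 44 54
f 52 54 53
f 53 54 55
f 53 55 47
f 54 44 56
f 54 56 55
f 55 56 57
f 55 57 47
f 56 44 58
f 56 58 57
f 57 58 59
f 57 59 47
f 58 44 60
f 58 60 59
f 59 60 61
f 59 61 47
f 60 44 45
f 60 45 61
f 61 45 46
f 61 46 47
f 63 62 65
f 63 65 64
f 65 62 66
f 65 66 64
f 66 62 67
f 66 67 64
f 67 62 68
f 67 68 64
f 68 62 69
f 68 69 64
f 69 62 70
f 69 70 64
f 70 62 71
f 70 71 64
f 71 62 72
f 71 72 64
f 72 62 73
f 72 73 64
f 73 62 74
f 73 74 64
f 74 62 75
f 74 75 64
f 75 62 76
f 75 76 64
f 76 62 77
f 76 77 64
f 77 62 63
f 77 63 64



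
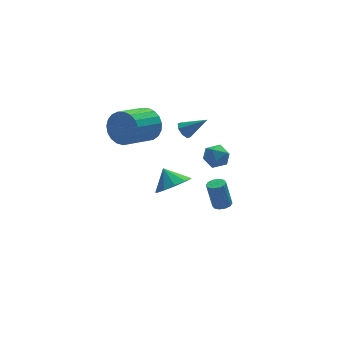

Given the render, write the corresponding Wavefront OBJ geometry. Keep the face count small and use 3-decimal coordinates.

v -2.9 1.47 3.451
v -2.346 1.043 4.207
v -3.866 0.202 4.845
v -4.42 0.63 4.089
v -2.474 1.41 4.387
v -3.993 0.57 5.025
v -2.675 1.788 4.405
v -4.195 0.947 5.043
v -2.916 2.11 4.258
v -4.435 1.27 4.896
v -3.153 2.322 3.971
v -4.673 1.482 4.61
v -3.347 2.387 3.595
v -4.866 1.546 4.233
v -3.464 2.293 3.194
v -4.983 1.453 3.832
v -3.483 2.057 2.837
v -5.002 1.216 3.475
v -3.401 1.719 2.586
v -4.921 0.879 3.224
v -3.233 1.339 2.485
v -4.753 0.498 3.123
v -3.008 0.981 2.551
v -4.527 0.14 3.189
v -2.763 0.708 2.772
v -4.283 -0.133 3.411
v -2.543 0.566 3.111
v -4.062 -0.275 3.75
v -2.384 0.581 3.509
v -3.903 -0.26 4.147
v -2.314 0.75 3.896
v -3.834 -0.091 4.535
v -0.044 0.538 1.574
v 0.661 0.323 1.824
v -0.021 -0.383 0.716
v 0.684 -0.598 0.966
v 0.061 -0.707 1.419
v 0.047 -0.138 1.949
v 0.593 0.078 0.591
v 0.579 0.647 1.121
v 1.055 0.039 1.216
v 0.726 -0.446 1.728
v -0.086 0.386 0.812
v -0.415 -0.099 1.324
v -0.545 2.413 1.777
v -0.155 2.612 1.428
v 0.525 1.907 2.683
v -0.271 2.898 1.725
v -0.548 2.9 2.052
v -0.823 2.616 2.219
v -0.935 2.213 2.126
v -0.818 1.927 1.829
v -0.542 1.925 1.502
v -0.267 2.209 1.335
v -2.563 -1.777 1.024
v -2.137 -2.41 1.701
v -2.857 -1.063 1.876
v -1.696 -2.002 1.512
v -1.585 -1.508 1.136
v -1.848 -1.116 0.718
v -2.384 -0.977 0.416
v -2.988 -1.144 0.347
v -3.43 -1.552 0.536
v -3.54 -2.046 0.912
v -3.277 -2.437 1.33
v -2.741 -2.576 1.632
v 0.974 0.727 -3.282
v 1.301 1.144 -3.298
v 1.033 1.41 -1.753
v 0.706 0.993 -1.738
v 0.999 1.249 -3.368
v 0.731 1.516 -1.824
v 0.687 1.155 -3.406
v 0.42 1.422 -1.861
v 0.485 0.897 -3.396
v 0.218 1.164 -1.852
v 0.47 0.575 -3.343
v 0.202 0.841 -1.799
v 0.647 0.31 -3.267
v 0.379 0.576 -1.722
v 0.949 0.204 -3.196
v 0.681 0.471 -1.652
v 1.26 0.298 -3.159
v 0.993 0.565 -1.614
v 1.462 0.556 -3.168
v 1.195 0.823 -1.624
v 1.478 0.879 -3.221
v 1.21 1.145 -1.677
f 2 1 5
f 2 5 3
f 3 5 6
f 3 6 4
f 5 1 7
f 5 7 6
f 6 7 8
f 6 8 4
f 7 1 9
f 7 9 8
f 8 9 10
f 8 10 4
f 9 1 11
f 9 11 10
f 10 11 12
f 10 12 4
f 11 1 13
f 11 13 12
f 12 13 14
f 12 14 4
f 13 1 15
f 13 15 14
f 14 15 16
f 14 16 4
f 15 1 17
f 15 17 16
f 16 17 18
f 16 18 4
f 17 1 19
f 17 19 18
f 18 19 20
f 18 20 4
f 19 1 21
f 19 21 20
f 20 21 22
f 20 22 4
f 21 1 23
f 21 23 22
f 22 23 24
f 22 24 4
f 23 1 25
f 23 25 24
f 24 25 26
f 24 26 4
f 25 1 27
f 25 27 26
f 26 27 28
f 26 28 4
f 27 1 29
f 27 29 28
f 28 29 30
f 28 30 4
f 29 1 31
f 29 31 30
f 30 31 32
f 30 32 4
f 31 1 2
f 31 2 32
f 32 2 3
f 32 3 4
f 33 44 38
f 33 38 34
f 33 34 40
f 33 40 43
f 33 43 44
f 34 38 42
f 38 44 37
f 44 43 35
f 43 40 39
f 40 34 41
f 36 42 37
f 36 37 35
f 36 35 39
f 36 39 41
f 36 41 42
f 37 42 38
f 35 37 44
f 39 35 43
f 41 39 40
f 42 41 34
f 46 45 48
f 46 48 47
f 48 45 49
f 48 49 47
f 49 45 50
f 49 50 47
f 50 45 51
f 50 51 47
f 51 45 52
f 51 52 47
f 52 45 53
f 52 53 47
f 53 45 54
f 53 54 47
f 54 45 46
f 54 46 47
f 56 55 58
f 56 58 57
f 58 55 59
f 58 59 57
f 59 55 60
f 59 60 57
f 60 55 61
f 60 61 57
f 61 55 62
f 61 62 57
f 62 55 63
f 62 63 57
f 63 55 64
f 63 64 57
f 64 55 65
f 64 65 57
f 65 55 66
f 65 66 57
f 66 55 56
f 66 56 57
f 68 67 71
f 68 71 69
f 69 71 72
f 69 72 70
f 71 67 73
f 71 73 72
f 72 73 74
f 72 74 70
f 73 67 75
f 73 75 74
f 74 75 76
f 74 76 70
f 75 67 77
f 75 77 76
f 76 77 78
f 76 78 70
f 77 67 79
f 77 79 78
f 78 79 80
f 78 80 70
f 79 67 81
f 79 81 80
f 80 81 82
f 80 82 70
f 81 67 83
f 81 83 82
f 82 83 84
f 82 84 70
f 83 67 85
f 83 85 84
f 84 85 86
f 84 86 70
f 85 67 87
f 85 87 86
f 86 87 88
f 86 88 70
f 87 67 68
f 87 68 88
f 88 68 69
f 88 69 70



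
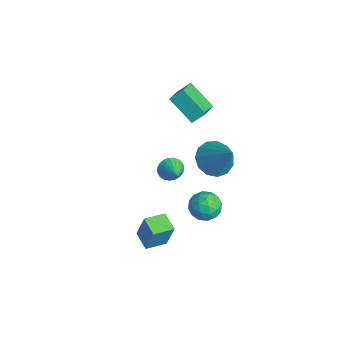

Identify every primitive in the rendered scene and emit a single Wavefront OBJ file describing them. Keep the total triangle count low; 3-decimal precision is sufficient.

v -4.617 1.178 -3.864
v -4.311 0.969 -4.504
v -3.343 1.002 -3.196
v -4.266 1.273 -4.509
v -4.282 1.561 -4.402
v -4.357 1.783 -4.202
v -4.476 1.9 -3.943
v -4.619 1.893 -3.671
v -4.763 1.762 -3.433
v -4.881 1.53 -3.269
v -4.953 1.237 -3.208
v -4.968 0.934 -3.26
v -4.922 0.674 -3.417
v -4.823 0.5 -3.651
v -4.689 0.444 -3.922
v -4.542 0.515 -4.183
v -4.408 0.7 -4.389
v 0.645 1.309 -1.717
v 1.282 1.209 -1.083
v 0.378 -0.129 -1.677
v 1.015 -0.229 -1.043
v 0.246 0.203 -0.846
v 0.411 1.092 -0.871
v 1.249 -0.012 -1.889
v 1.414 0.877 -1.914
v 1.656 0.392 -1.19
v 1.036 0.525 -0.545
v 0.624 0.555 -2.215
v 0.004 0.688 -1.57
v 0.987 1.385 -1.403
v 0.673 -0.305 -1.357
v 0.221 -0.051 -1.241
v 0.596 -0.11 -0.868
v 0.475 1.317 -1.278
v 0.85 1.257 -0.906
v 0.241 0.666 -0.767
v 0.81 -0.177 -1.854
v 1.185 -0.237 -1.482
v 1.064 1.19 -1.892
v 1.439 1.131 -1.519
v 1.419 0.414 -1.993
v 1.581 0.846 -1.094
v 1.424 0.001 -1.071
v 1.561 0.129 -1.568
v 1.658 0.651 -1.582
v 1.217 0.924 -0.715
v 1.06 0.079 -0.691
v 0.608 0.333 -0.575
v 0.705 0.855 -0.59
v 1.436 0.444 -0.778
v 0.6 1.001 -2.069
v 0.443 0.156 -2.045
v 0.955 0.225 -2.17
v 1.052 0.747 -2.185
v 0.236 1.079 -1.689
v 0.079 0.234 -1.666
v 0.002 0.429 -1.178
v 0.099 0.951 -1.192
v 0.224 0.636 -1.982
v -1.232 2.062 -0.05
v -0.572 1.297 -0.43
v 0.112 2.378 1.65
v -0.385 1.822 -0.675
v -0.468 2.423 -0.722
v -0.792 2.91 -0.555
v -1.257 3.127 -0.228
v -1.714 3.007 0.156
v -2.018 2.587 0.474
v -2.072 2 0.626
v -1.86 1.433 0.563
v -1.449 1.066 0.306
v -0.968 1.015 -0.065
v -4.779 1.642 2.568
v -4.609 2.323 3.178
v -3.469 2.278 1.493
v -3.3 2.96 2.103
v -3.68 0.68 3.337
v -3.511 1.362 3.947
v -2.371 1.317 2.262
v -2.201 1.998 2.872
v 0.165 -2.907 -2.794
v 0.539 -2.64 -1.261
v 0.093 -1.744 -2.979
v 0.467 -1.477 -1.446
v 1.213 -2.883 -3.054
v 1.587 -2.616 -1.521
v 1.141 -1.72 -3.239
v 1.515 -1.453 -1.706
f 2 1 4
f 2 4 3
f 4 1 5
f 4 5 3
f 5 1 6
f 5 6 3
f 6 1 7
f 6 7 3
f 7 1 8
f 7 8 3
f 8 1 9
f 8 9 3
f 9 1 10
f 9 10 3
f 10 1 11
f 10 11 3
f 11 1 12
f 11 12 3
f 12 1 13
f 12 13 3
f 13 1 14
f 13 14 3
f 14 1 15
f 14 15 3
f 15 1 16
f 15 16 3
f 16 1 17
f 16 17 3
f 17 1 2
f 17 2 3
f 18 55 34
f 55 29 58
f 34 58 23
f 55 58 34
f 18 34 30
f 34 23 35
f 30 35 19
f 34 35 30
f 18 30 39
f 30 19 40
f 39 40 25
f 30 40 39
f 18 39 51
f 39 25 54
f 51 54 28
f 39 54 51
f 18 51 55
f 51 28 59
f 55 59 29
f 51 59 55
f 19 35 46
f 35 23 49
f 46 49 27
f 35 49 46
f 23 58 36
f 58 29 57
f 36 57 22
f 58 57 36
f 29 59 56
f 59 28 52
f 56 52 20
f 59 52 56
f 28 54 53
f 54 25 41
f 53 41 24
f 54 41 53
f 25 40 45
f 40 19 42
f 45 42 26
f 40 42 45
f 21 47 33
f 47 27 48
f 33 48 22
f 47 48 33
f 21 33 31
f 33 22 32
f 31 32 20
f 33 32 31
f 21 31 38
f 31 20 37
f 38 37 24
f 31 37 38
f 21 38 43
f 38 24 44
f 43 44 26
f 38 44 43
f 21 43 47
f 43 26 50
f 47 50 27
f 43 50 47
f 22 48 36
f 48 27 49
f 36 49 23
f 48 49 36
f 20 32 56
f 32 22 57
f 56 57 29
f 32 57 56
f 24 37 53
f 37 20 52
f 53 52 28
f 37 52 53
f 26 44 45
f 44 24 41
f 45 41 25
f 44 41 45
f 27 50 46
f 50 26 42
f 46 42 19
f 50 42 46
f 61 60 63
f 61 63 62
f 63 60 64
f 63 64 62
f 64 60 65
f 64 65 62
f 65 60 66
f 65 66 62
f 66 60 67
f 66 67 62
f 67 60 68
f 67 68 62
f 68 60 69
f 68 69 62
f 69 60 70
f 69 70 62
f 70 60 71
f 70 71 62
f 71 60 72
f 71 72 62
f 72 60 61
f 72 61 62
f 74 76 73
f 77 74 73
f 73 76 75
f 75 77 73
f 74 80 76
f 78 74 77
f 78 80 74
f 76 80 75
f 79 77 75
f 75 80 79
f 79 78 77
f 80 78 79
f 82 84 81
f 85 82 81
f 81 84 83
f 83 85 81
f 82 88 84
f 86 82 85
f 86 88 82
f 84 88 83
f 87 85 83
f 83 88 87
f 87 86 85
f 88 86 87



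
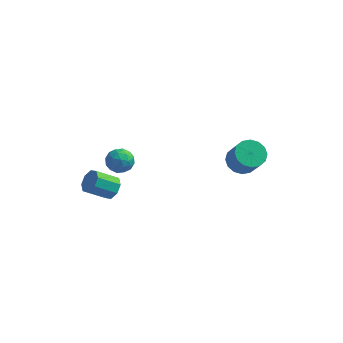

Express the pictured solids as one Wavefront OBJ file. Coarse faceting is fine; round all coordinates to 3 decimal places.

v -3.549 0.59 0.739
v -3.063 1.034 1.328
v -2.797 -0.594 1.012
v -2.311 -0.15 1.601
v -3.162 -0.321 1.769
v -3.626 0.411 1.6
v -2.234 0.029 0.74
v -2.698 0.761 0.571
v -2.251 0.688 1.328
v -2.824 0.471 1.965
v -3.036 -0.031 0.375
v -3.609 -0.248 1.012
v -3.372 0.916 1.009
v -2.488 -0.476 1.331
v -2.988 -0.577 1.43
v -2.703 -0.316 1.776
v -3.703 0.55 1.169
v -3.417 0.811 1.515
v -3.475 0.014 1.775
v -2.443 -0.371 0.825
v -2.157 -0.11 1.171
v -3.157 0.756 0.564
v -2.872 1.017 0.91
v -2.385 0.426 0.565
v -2.609 0.974 1.356
v -2.167 0.277 1.517
v -2.122 0.383 1.01
v -2.395 0.813 0.911
v -2.946 0.846 1.73
v -2.504 0.15 1.891
v -3.004 0.049 1.989
v -3.277 0.48 1.89
v -2.468 0.643 1.73
v -3.356 0.29 0.449
v -2.914 -0.406 0.61
v -2.583 -0.04 0.45
v -2.856 0.391 0.351
v -3.693 0.163 0.823
v -3.251 -0.534 0.984
v -3.465 -0.373 1.429
v -3.738 0.057 1.33
v -3.392 -0.203 0.61
v -3.014 -1.009 -0.26
v -2.736 -0.604 0.359
v -3.848 -1.246 1.279
v -4.126 -1.651 0.66
v -3.162 -0.3 0.056
v -4.274 -0.942 0.976
v -3.501 -0.411 -0.432
v -4.613 -1.053 0.488
v -3.555 -0.873 -0.819
v -4.667 -1.515 0.101
v -3.292 -1.414 -0.879
v -4.404 -2.056 0.041
v -2.866 -1.718 -0.576
v -3.978 -2.36 0.344
v -2.527 -1.607 -0.088
v -3.639 -2.249 0.832
v -2.473 -1.145 0.299
v -3.585 -1.787 1.219
v 3.258 3.862 -0.393
v 4.127 3.826 -0.846
v 4.85 3.083 0.601
v 3.982 3.118 1.053
v 4.119 4.276 -0.611
v 4.843 3.533 0.835
v 3.881 4.614 -0.318
v 4.605 3.871 1.129
v 3.476 4.751 -0.045
v 4.2 4.008 1.401
v 3.013 4.65 0.134
v 3.736 3.907 1.581
v 2.615 4.337 0.173
v 3.338 3.594 1.619
v 2.39 3.897 0.059
v 3.113 3.154 1.506
v 2.397 3.447 -0.175
v 3.121 2.704 1.271
v 2.635 3.109 -0.469
v 3.359 2.366 0.978
v 3.04 2.972 -0.741
v 3.764 2.229 0.705
v 3.504 3.073 -0.921
v 4.227 2.33 0.526
v 3.902 3.386 -0.959
v 4.625 2.643 0.487
f 1 38 17
f 38 12 41
f 17 41 6
f 38 41 17
f 1 17 13
f 17 6 18
f 13 18 2
f 17 18 13
f 1 13 22
f 13 2 23
f 22 23 8
f 13 23 22
f 1 22 34
f 22 8 37
f 34 37 11
f 22 37 34
f 1 34 38
f 34 11 42
f 38 42 12
f 34 42 38
f 2 18 29
f 18 6 32
f 29 32 10
f 18 32 29
f 6 41 19
f 41 12 40
f 19 40 5
f 41 40 19
f 12 42 39
f 42 11 35
f 39 35 3
f 42 35 39
f 11 37 36
f 37 8 24
f 36 24 7
f 37 24 36
f 8 23 28
f 23 2 25
f 28 25 9
f 23 25 28
f 4 30 16
f 30 10 31
f 16 31 5
f 30 31 16
f 4 16 14
f 16 5 15
f 14 15 3
f 16 15 14
f 4 14 21
f 14 3 20
f 21 20 7
f 14 20 21
f 4 21 26
f 21 7 27
f 26 27 9
f 21 27 26
f 4 26 30
f 26 9 33
f 30 33 10
f 26 33 30
f 5 31 19
f 31 10 32
f 19 32 6
f 31 32 19
f 3 15 39
f 15 5 40
f 39 40 12
f 15 40 39
f 7 20 36
f 20 3 35
f 36 35 11
f 20 35 36
f 9 27 28
f 27 7 24
f 28 24 8
f 27 24 28
f 10 33 29
f 33 9 25
f 29 25 2
f 33 25 29
f 44 43 47
f 44 47 45
f 45 47 48
f 45 48 46
f 47 43 49
f 47 49 48
f 48 49 50
f 48 50 46
f 49 43 51
f 49 51 50
f 50 51 52
f 50 52 46
f 51 43 53
f 51 53 52
f 52 53 54
f 52 54 46
f 53 43 55
f 53 55 54
f 54 55 56
f 54 56 46
f 55 43 57
f 55 57 56
f 56 57 58
f 56 58 46
f 57 43 59
f 57 59 58
f 58 59 60
f 58 60 46
f 59 43 44
f 59 44 60
f 60 44 45
f 60 45 46
f 62 61 65
f 62 65 63
f 63 65 66
f 63 66 64
f 65 61 67
f 65 67 66
f 66 67 68
f 66 68 64
f 67 61 69
f 67 69 68
f 68 69 70
f 68 70 64
f 69 61 71
f 69 71 70
f 70 71 72
f 70 72 64
f 71 61 73
f 71 73 72
f 72 73 74
f 72 74 64
f 73 61 75
f 73 75 74
f 74 75 76
f 74 76 64
f 75 61 77
f 75 77 76
f 76 77 78
f 76 78 64
f 77 61 79
f 77 79 78
f 78 79 80
f 78 80 64
f 79 61 81
f 79 81 80
f 80 81 82
f 80 82 64
f 81 61 83
f 81 83 82
f 82 83 84
f 82 84 64
f 83 61 85
f 83 85 84
f 84 85 86
f 84 86 64
f 85 61 62
f 85 62 86
f 86 62 63
f 86 63 64



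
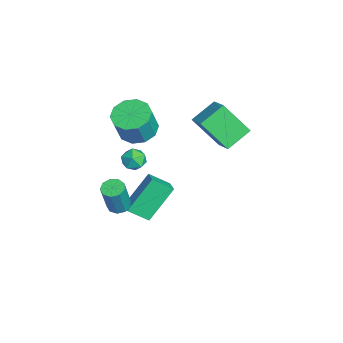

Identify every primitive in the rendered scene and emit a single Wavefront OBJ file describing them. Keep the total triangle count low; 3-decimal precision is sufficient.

v 3.457 -1.22 -0.601
v 3.991 -1.325 -0.771
v 4.457 -1.604 0.872
v 3.923 -1.5 1.041
v 3.947 -0.945 -0.694
v 4.414 -1.224 0.949
v 3.674 -0.694 -0.573
v 4.141 -0.974 1.069
v 3.299 -0.689 -0.466
v 3.766 -0.969 1.176
v 2.998 -0.933 -0.422
v 3.465 -1.213 1.22
v 2.912 -1.311 -0.462
v 3.378 -1.591 1.181
v 3.08 -1.647 -0.567
v 3.547 -1.926 1.076
v 3.425 -1.783 -0.688
v 3.892 -2.062 0.954
v 3.785 -1.656 -0.768
v 4.251 -1.935 0.874
v 1.079 1.25 -1.335
v 1.017 0.253 -0.617
v 1.84 1.381 -1.087
v 1.777 0.384 -0.37
v 1.803 0.056 -2.93
v 1.74 -0.941 -2.213
v 2.563 0.187 -2.683
v 2.501 -0.81 -1.965
v -2.546 3.609 1.573
v -1.434 3.94 2.159
v -2.096 4.87 0.007
v -0.984 5.201 0.594
v -1.836 2.479 0.866
v -0.724 2.81 1.453
v -1.386 3.74 -0.699
v -0.274 4.071 -0.113
v -3.326 0.118 -2.573
v -2.835 0.365 -3.046
v -2.725 -0.885 -2.474
v -2.234 -0.638 -2.947
v -2.284 -0.34 -2.287
v -2.656 0.28 -2.348
v -2.904 -0.8 -3.172
v -3.276 -0.18 -3.233
v -2.574 -0.202 -3.416
v -2.191 0.082 -2.869
v -3.369 -0.602 -2.651
v -2.986 -0.318 -2.104
v -1.834 -0.077 0.369
v -1.201 0.709 0.328
v -0.673 0.363 1.809
v -1.306 -0.423 1.851
v -1.742 0.909 0.568
v -1.214 0.563 2.049
v -2.318 0.733 0.731
v -1.79 0.386 2.212
v -2.709 0.247 0.757
v -2.181 -0.1 2.238
v -2.766 -0.362 0.635
v -2.238 -0.709 2.116
v -2.467 -0.863 0.411
v -1.939 -1.209 1.892
v -1.926 -1.063 0.171
v -1.398 -1.409 1.652
v -1.35 -0.886 0.008
v -0.822 -1.233 1.489
v -0.959 -0.4 -0.018
v -0.431 -0.747 1.463
v -0.902 0.209 0.104
v -0.374 -0.138 1.585
f 2 1 5
f 2 5 3
f 3 5 6
f 3 6 4
f 5 1 7
f 5 7 6
f 6 7 8
f 6 8 4
f 7 1 9
f 7 9 8
f 8 9 10
f 8 10 4
f 9 1 11
f 9 11 10
f 10 11 12
f 10 12 4
f 11 1 13
f 11 13 12
f 12 13 14
f 12 14 4
f 13 1 15
f 13 15 14
f 14 15 16
f 14 16 4
f 15 1 17
f 15 17 16
f 16 17 18
f 16 18 4
f 17 1 19
f 17 19 18
f 18 19 20
f 18 20 4
f 19 1 2
f 19 2 20
f 20 2 3
f 20 3 4
f 22 24 21
f 25 22 21
f 21 24 23
f 23 25 21
f 22 28 24
f 26 22 25
f 26 28 22
f 24 28 23
f 27 25 23
f 23 28 27
f 27 26 25
f 28 26 27
f 30 32 29
f 33 30 29
f 29 32 31
f 31 33 29
f 30 36 32
f 34 30 33
f 34 36 30
f 32 36 31
f 35 33 31
f 31 36 35
f 35 34 33
f 36 34 35
f 37 48 42
f 37 42 38
f 37 38 44
f 37 44 47
f 37 47 48
f 38 42 46
f 42 48 41
f 48 47 39
f 47 44 43
f 44 38 45
f 40 46 41
f 40 41 39
f 40 39 43
f 40 43 45
f 40 45 46
f 41 46 42
f 39 41 48
f 43 39 47
f 45 43 44
f 46 45 38
f 50 49 53
f 50 53 51
f 51 53 54
f 51 54 52
f 53 49 55
f 53 55 54
f 54 55 56
f 54 56 52
f 55 49 57
f 55 57 56
f 56 57 58
f 56 58 52
f 57 49 59
f 57 59 58
f 58 59 60
f 58 60 52
f 59 49 61
f 59 61 60
f 60 61 62
f 60 62 52
f 61 49 63
f 61 63 62
f 62 63 64
f 62 64 52
f 63 49 65
f 63 65 64
f 64 65 66
f 64 66 52
f 65 49 67
f 65 67 66
f 66 67 68
f 66 68 52
f 67 49 69
f 67 69 68
f 68 69 70
f 68 70 52
f 69 49 50
f 69 50 70
f 70 50 51
f 70 51 52



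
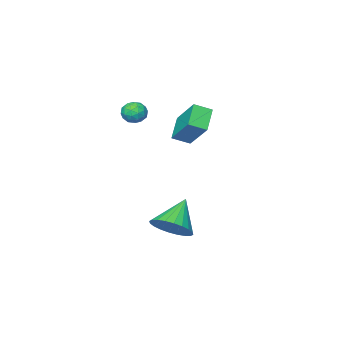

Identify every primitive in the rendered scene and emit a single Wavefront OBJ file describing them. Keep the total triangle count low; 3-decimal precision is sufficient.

v 4.135 2.744 -2.566
v 4.562 3.465 -1.901
v 2.885 2.256 -1.234
v 4.269 3.694 -2.091
v 3.956 3.778 -2.354
v 3.67 3.705 -2.649
v 3.454 3.485 -2.932
v 3.343 3.153 -3.159
v 3.352 2.758 -3.295
v 3.48 2.362 -3.321
v 3.707 2.023 -3.231
v 4 1.795 -3.04
v 4.313 1.711 -2.777
v 4.599 1.784 -2.482
v 4.815 2.004 -2.2
v 4.926 2.336 -1.973
v 4.917 2.731 -1.837
v 4.789 3.127 -1.811
v 0.67 0.28 2.454
v 1.414 -0.189 2.839
v 0.911 1.785 3.825
v 1.655 1.316 4.209
v 1.545 0.944 1.571
v 2.289 0.475 1.955
v 1.786 2.449 2.941
v 2.53 1.98 3.326
v 4.164 -0.162 4.313
v 4.473 -0.5 3.82
v 3.287 -0.04 3.68
v 3.596 -0.378 3.187
v 3.405 -0.699 3.747
v 3.947 -0.775 4.138
v 3.813 0.235 3.362
v 4.355 0.159 3.753
v 4.256 -0.255 3.232
v 4.003 -0.832 3.47
v 3.757 0.292 4.03
v 3.504 -0.285 4.268
v 4.396 -0.342 4.122
v 3.364 -0.198 3.378
v 3.252 -0.387 3.707
v 3.433 -0.585 3.417
v 4.087 -0.503 4.309
v 4.268 -0.702 4.019
v 3.64 -0.819 3.976
v 3.492 0.162 3.481
v 3.673 -0.037 3.191
v 4.327 0.045 4.083
v 4.508 -0.153 3.793
v 4.12 0.279 3.524
v 4.449 -0.397 3.487
v 3.934 -0.324 3.115
v 4.061 0.035 3.218
v 4.38 -0.009 3.448
v 4.301 -0.736 3.626
v 3.785 -0.663 3.254
v 3.673 -0.852 3.583
v 3.992 -0.897 3.813
v 4.173 -0.591 3.281
v 3.975 0.123 4.246
v 3.459 0.196 3.874
v 3.768 0.357 3.687
v 4.087 0.312 3.917
v 3.826 -0.216 4.385
v 3.311 -0.143 4.013
v 3.38 -0.531 4.052
v 3.699 -0.575 4.282
v 3.587 0.051 4.219
f 2 1 4
f 2 4 3
f 4 1 5
f 4 5 3
f 5 1 6
f 5 6 3
f 6 1 7
f 6 7 3
f 7 1 8
f 7 8 3
f 8 1 9
f 8 9 3
f 9 1 10
f 9 10 3
f 10 1 11
f 10 11 3
f 11 1 12
f 11 12 3
f 12 1 13
f 12 13 3
f 13 1 14
f 13 14 3
f 14 1 15
f 14 15 3
f 15 1 16
f 15 16 3
f 16 1 17
f 16 17 3
f 17 1 18
f 17 18 3
f 18 1 2
f 18 2 3
f 20 22 19
f 23 20 19
f 19 22 21
f 21 23 19
f 20 26 22
f 24 20 23
f 24 26 20
f 22 26 21
f 25 23 21
f 21 26 25
f 25 24 23
f 26 24 25
f 27 64 43
f 64 38 67
f 43 67 32
f 64 67 43
f 27 43 39
f 43 32 44
f 39 44 28
f 43 44 39
f 27 39 48
f 39 28 49
f 48 49 34
f 39 49 48
f 27 48 60
f 48 34 63
f 60 63 37
f 48 63 60
f 27 60 64
f 60 37 68
f 64 68 38
f 60 68 64
f 28 44 55
f 44 32 58
f 55 58 36
f 44 58 55
f 32 67 45
f 67 38 66
f 45 66 31
f 67 66 45
f 38 68 65
f 68 37 61
f 65 61 29
f 68 61 65
f 37 63 62
f 63 34 50
f 62 50 33
f 63 50 62
f 34 49 54
f 49 28 51
f 54 51 35
f 49 51 54
f 30 56 42
f 56 36 57
f 42 57 31
f 56 57 42
f 30 42 40
f 42 31 41
f 40 41 29
f 42 41 40
f 30 40 47
f 40 29 46
f 47 46 33
f 40 46 47
f 30 47 52
f 47 33 53
f 52 53 35
f 47 53 52
f 30 52 56
f 52 35 59
f 56 59 36
f 52 59 56
f 31 57 45
f 57 36 58
f 45 58 32
f 57 58 45
f 29 41 65
f 41 31 66
f 65 66 38
f 41 66 65
f 33 46 62
f 46 29 61
f 62 61 37
f 46 61 62
f 35 53 54
f 53 33 50
f 54 50 34
f 53 50 54
f 36 59 55
f 59 35 51
f 55 51 28
f 59 51 55



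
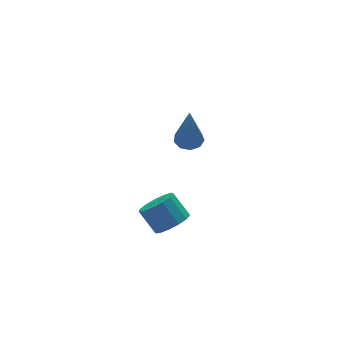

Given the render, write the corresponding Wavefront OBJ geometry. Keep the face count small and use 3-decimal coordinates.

v 3.874 1.657 -3.436
v 4.36 1.359 -3.455
v 3.566 1.023 -1.384
v 4.431 1.722 -3.332
v 4.241 2.055 -3.258
v 3.88 2.201 -3.267
v 3.516 2.093 -3.356
v 3.32 1.78 -3.482
v 3.383 1.41 -3.586
v 3.676 1.155 -3.621
v 4.062 1.135 -3.569
v 0.762 -3.149 -3.335
v 1.085 -3.565 -2.875
v 0.78 -2.928 -2.084
v 0.458 -2.511 -2.545
v 1.352 -3.298 -2.988
v 1.047 -2.66 -2.197
v 1.431 -2.982 -3.211
v 1.126 -2.345 -2.421
v 1.298 -2.72 -3.474
v 0.993 -2.083 -2.684
v 0.995 -2.594 -3.693
v 0.69 -1.956 -2.902
v 0.618 -2.643 -3.798
v 0.313 -2.006 -3.008
v 0.287 -2.854 -3.756
v -0.018 -2.217 -2.966
v 0.107 -3.158 -3.581
v -0.198 -2.52 -2.79
v 0.135 -3.459 -3.327
v -0.17 -2.821 -2.537
v 0.362 -3.661 -3.076
v 0.057 -3.024 -2.286
v 0.716 -3.701 -2.908
v 0.411 -3.064 -2.117
f 2 1 4
f 2 4 3
f 4 1 5
f 4 5 3
f 5 1 6
f 5 6 3
f 6 1 7
f 6 7 3
f 7 1 8
f 7 8 3
f 8 1 9
f 8 9 3
f 9 1 10
f 9 10 3
f 10 1 11
f 10 11 3
f 11 1 2
f 11 2 3
f 13 12 16
f 13 16 14
f 14 16 17
f 14 17 15
f 16 12 18
f 16 18 17
f 17 18 19
f 17 19 15
f 18 12 20
f 18 20 19
f 19 20 21
f 19 21 15
f 20 12 22
f 20 22 21
f 21 22 23
f 21 23 15
f 22 12 24
f 22 24 23
f 23 24 25
f 23 25 15
f 24 12 26
f 24 26 25
f 25 26 27
f 25 27 15
f 26 12 28
f 26 28 27
f 27 28 29
f 27 29 15
f 28 12 30
f 28 30 29
f 29 30 31
f 29 31 15
f 30 12 32
f 30 32 31
f 31 32 33
f 31 33 15
f 32 12 34
f 32 34 33
f 33 34 35
f 33 35 15
f 34 12 13
f 34 13 35
f 35 13 14
f 35 14 15



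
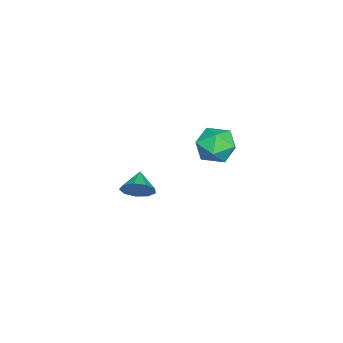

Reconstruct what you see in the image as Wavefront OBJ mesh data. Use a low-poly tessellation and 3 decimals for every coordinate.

v 4.352 2.012 2.199
v 4.837 1.624 2.968
v 2.983 1.396 2.752
v 3.468 1.008 3.521
v 3.356 1.987 3.451
v 4.202 2.368 3.109
v 3.618 0.652 2.611
v 4.464 1.033 2.269
v 4.383 0.783 3.222
v 4.222 1.609 3.741
v 3.598 1.411 1.979
v 3.437 2.237 2.498
v 1.394 -2.567 -2.629
v 1.743 -3.144 -2.163
v 0.426 -2.733 -2.111
v 1.789 -2.643 -1.915
v 1.651 -2.106 -2.001
v 1.392 -1.785 -2.382
v 1.134 -1.83 -2.878
v 0.997 -2.219 -3.257
v 1.046 -2.772 -3.343
v 1.258 -3.228 -3.095
v 1.533 -3.375 -2.629
f 1 12 6
f 1 6 2
f 1 2 8
f 1 8 11
f 1 11 12
f 2 6 10
f 6 12 5
f 12 11 3
f 11 8 7
f 8 2 9
f 4 10 5
f 4 5 3
f 4 3 7
f 4 7 9
f 4 9 10
f 5 10 6
f 3 5 12
f 7 3 11
f 9 7 8
f 10 9 2
f 14 13 16
f 14 16 15
f 16 13 17
f 16 17 15
f 17 13 18
f 17 18 15
f 18 13 19
f 18 19 15
f 19 13 20
f 19 20 15
f 20 13 21
f 20 21 15
f 21 13 22
f 21 22 15
f 22 13 23
f 22 23 15
f 23 13 14
f 23 14 15

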